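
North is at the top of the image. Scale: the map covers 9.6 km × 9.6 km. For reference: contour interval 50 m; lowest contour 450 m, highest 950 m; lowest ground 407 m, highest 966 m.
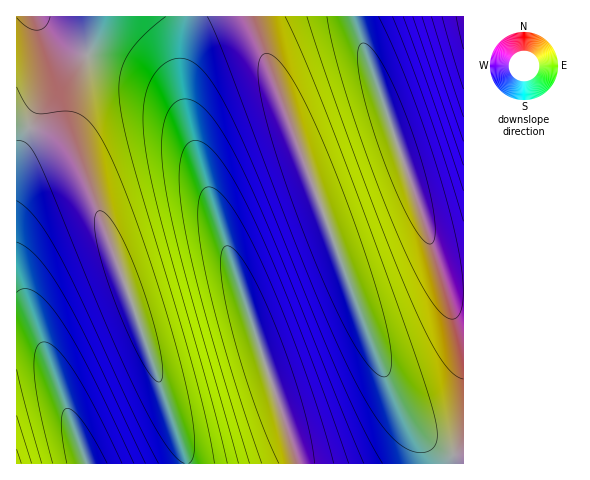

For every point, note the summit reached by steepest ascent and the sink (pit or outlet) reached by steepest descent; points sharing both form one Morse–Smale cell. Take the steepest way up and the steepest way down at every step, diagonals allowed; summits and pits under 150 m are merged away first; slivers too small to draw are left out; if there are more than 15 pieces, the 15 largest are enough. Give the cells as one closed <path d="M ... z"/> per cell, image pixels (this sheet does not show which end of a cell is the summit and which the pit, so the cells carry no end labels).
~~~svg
<path d="M253 16l-236 0-1 106 36 15 15 11 11 13 8 17 67 182 34 104 276 0 0-6-25-10-22-17-10-14-13-25-39-94-94-255z"/><path d="M354 16l-99 0-1 9 100 273 39 94 13 25 15 19 17 12 25 10 1-166-13-3-9-11-42-128-41-114z"/><path d="M17 122l-1 210 17 4 10 11 44 117 99 0-1-10-10-31-89-245-10-20-15-15z"/><path d="M463 16l-109 1 5 19 41 114 42 128 9 11 5 2 8 0z"/><path d="M24 332l-8 1 0 130 69 1-41-115-8-11z"/>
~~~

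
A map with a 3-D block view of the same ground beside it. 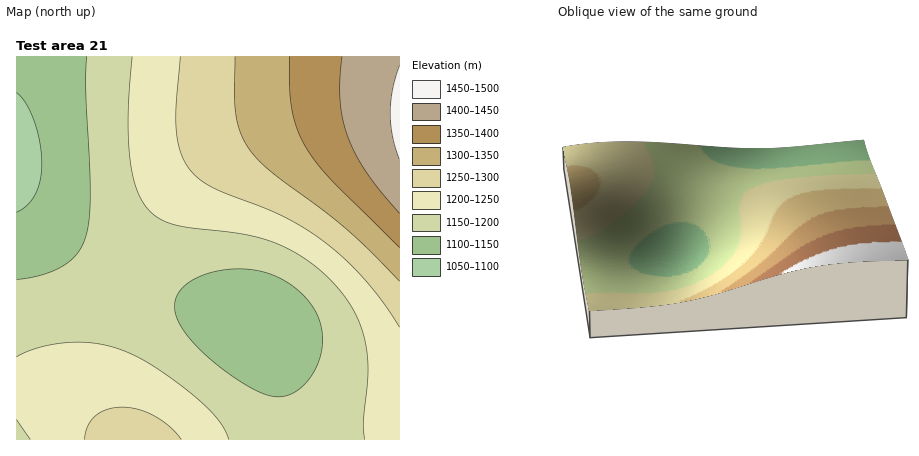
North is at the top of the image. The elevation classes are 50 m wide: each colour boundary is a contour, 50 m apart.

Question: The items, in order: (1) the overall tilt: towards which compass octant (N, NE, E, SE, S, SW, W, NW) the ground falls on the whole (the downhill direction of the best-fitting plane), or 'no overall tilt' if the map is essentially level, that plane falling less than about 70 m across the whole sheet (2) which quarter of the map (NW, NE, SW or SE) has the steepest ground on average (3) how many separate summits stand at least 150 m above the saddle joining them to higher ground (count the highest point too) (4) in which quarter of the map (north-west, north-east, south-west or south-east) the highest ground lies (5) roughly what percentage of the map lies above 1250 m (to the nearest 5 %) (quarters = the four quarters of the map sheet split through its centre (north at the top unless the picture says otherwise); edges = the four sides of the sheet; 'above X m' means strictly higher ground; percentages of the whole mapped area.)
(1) The general tilt is down to the south-west (the land rises towards the north-east).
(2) Slopes are steepest in the north-east quarter.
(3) Counting only tops that stand 150 m proud, the map has 1 summit.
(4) The highest ground is in the north-east quarter.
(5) Roughly 30 % of the ground is higher than 1250 m.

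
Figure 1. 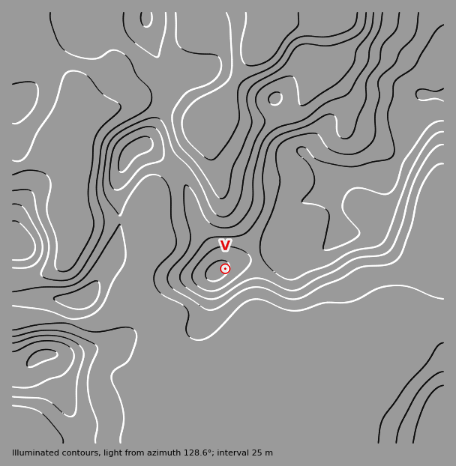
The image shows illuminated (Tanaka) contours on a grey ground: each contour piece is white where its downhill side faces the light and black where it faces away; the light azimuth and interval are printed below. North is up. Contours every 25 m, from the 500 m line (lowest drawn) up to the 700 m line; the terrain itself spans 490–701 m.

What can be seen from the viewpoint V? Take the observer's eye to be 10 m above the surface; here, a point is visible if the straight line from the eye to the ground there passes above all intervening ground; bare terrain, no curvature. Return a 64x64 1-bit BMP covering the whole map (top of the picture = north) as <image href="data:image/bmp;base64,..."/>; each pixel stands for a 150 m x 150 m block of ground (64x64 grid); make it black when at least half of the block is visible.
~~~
<image width="64" height="64" href="data:image/bmp;base64,Qk0+AgAAAAAAAD4AAAAoAAAAQAAAAEAAAAABAAEAAAAAAAACAAATCwAAEwsAAAIAAAAAAAAA////AAAAAAAAf////////wA/////////AD////////8Af////////wD/////////AP////////8A/////////wH/////////Af////////8B/////////wH4P///////AfgH//////8D+AD//////w/4AD//////n/AAH///////wAAH//////8AAAP/////AAAAAP////8AAAAAf////wAAAAA/////ACAAAB/gAP/+MAAAD8AAA/4wAAAPwAAA8AAAAB/AAADgAAADP8AAAPAAAAP/wAAA8AAAA//4AAD4AAAB//wAAPgAAAB//gAA/AAAAD//gAD8AAAAP/+AAPwAAAA//4AA/AGAAD//gAD+AeAwP/8AAP8B+Pg//wAA/wP/+D//AAB/g//4f/8AAH8B//h/3wcAPwH/+P//HwA+Af/5//8+APwA/////AAA/AD/n//4AAD4AH8f//AAAPAAfx//4AAA4AAfP/wAAGDgAAf/+AAAYOAAA//4AABg4AAD//gAAODgAAP//AAA4MAAA//+AADgwAAD//8AAP3AAAf//wAA/wAAD//gAADwAAAf/8AAAMAAAB//wAAAAAAAP//AAAAAAAB/g8AAAAAAAP8BwAAAAAAA/wHAAAAOAAP/AeAAAA4AB/8B4AAABgAH/wHwAAAGAB5/g/AAAAYA/B+D+AAABw=="/>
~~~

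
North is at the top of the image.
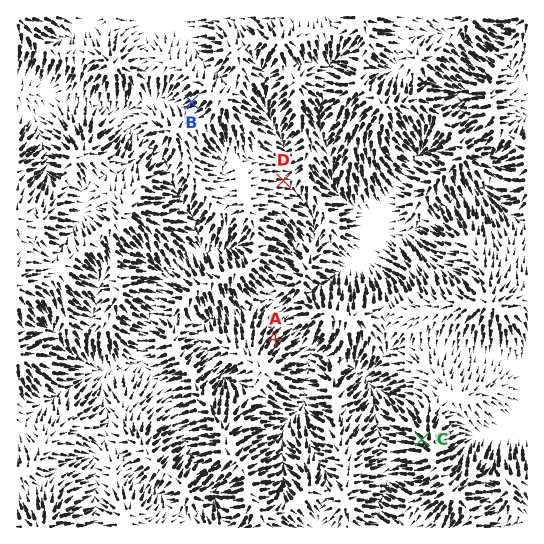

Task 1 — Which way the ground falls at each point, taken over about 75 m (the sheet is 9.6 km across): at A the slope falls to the NE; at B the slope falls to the SW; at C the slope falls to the NW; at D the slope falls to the E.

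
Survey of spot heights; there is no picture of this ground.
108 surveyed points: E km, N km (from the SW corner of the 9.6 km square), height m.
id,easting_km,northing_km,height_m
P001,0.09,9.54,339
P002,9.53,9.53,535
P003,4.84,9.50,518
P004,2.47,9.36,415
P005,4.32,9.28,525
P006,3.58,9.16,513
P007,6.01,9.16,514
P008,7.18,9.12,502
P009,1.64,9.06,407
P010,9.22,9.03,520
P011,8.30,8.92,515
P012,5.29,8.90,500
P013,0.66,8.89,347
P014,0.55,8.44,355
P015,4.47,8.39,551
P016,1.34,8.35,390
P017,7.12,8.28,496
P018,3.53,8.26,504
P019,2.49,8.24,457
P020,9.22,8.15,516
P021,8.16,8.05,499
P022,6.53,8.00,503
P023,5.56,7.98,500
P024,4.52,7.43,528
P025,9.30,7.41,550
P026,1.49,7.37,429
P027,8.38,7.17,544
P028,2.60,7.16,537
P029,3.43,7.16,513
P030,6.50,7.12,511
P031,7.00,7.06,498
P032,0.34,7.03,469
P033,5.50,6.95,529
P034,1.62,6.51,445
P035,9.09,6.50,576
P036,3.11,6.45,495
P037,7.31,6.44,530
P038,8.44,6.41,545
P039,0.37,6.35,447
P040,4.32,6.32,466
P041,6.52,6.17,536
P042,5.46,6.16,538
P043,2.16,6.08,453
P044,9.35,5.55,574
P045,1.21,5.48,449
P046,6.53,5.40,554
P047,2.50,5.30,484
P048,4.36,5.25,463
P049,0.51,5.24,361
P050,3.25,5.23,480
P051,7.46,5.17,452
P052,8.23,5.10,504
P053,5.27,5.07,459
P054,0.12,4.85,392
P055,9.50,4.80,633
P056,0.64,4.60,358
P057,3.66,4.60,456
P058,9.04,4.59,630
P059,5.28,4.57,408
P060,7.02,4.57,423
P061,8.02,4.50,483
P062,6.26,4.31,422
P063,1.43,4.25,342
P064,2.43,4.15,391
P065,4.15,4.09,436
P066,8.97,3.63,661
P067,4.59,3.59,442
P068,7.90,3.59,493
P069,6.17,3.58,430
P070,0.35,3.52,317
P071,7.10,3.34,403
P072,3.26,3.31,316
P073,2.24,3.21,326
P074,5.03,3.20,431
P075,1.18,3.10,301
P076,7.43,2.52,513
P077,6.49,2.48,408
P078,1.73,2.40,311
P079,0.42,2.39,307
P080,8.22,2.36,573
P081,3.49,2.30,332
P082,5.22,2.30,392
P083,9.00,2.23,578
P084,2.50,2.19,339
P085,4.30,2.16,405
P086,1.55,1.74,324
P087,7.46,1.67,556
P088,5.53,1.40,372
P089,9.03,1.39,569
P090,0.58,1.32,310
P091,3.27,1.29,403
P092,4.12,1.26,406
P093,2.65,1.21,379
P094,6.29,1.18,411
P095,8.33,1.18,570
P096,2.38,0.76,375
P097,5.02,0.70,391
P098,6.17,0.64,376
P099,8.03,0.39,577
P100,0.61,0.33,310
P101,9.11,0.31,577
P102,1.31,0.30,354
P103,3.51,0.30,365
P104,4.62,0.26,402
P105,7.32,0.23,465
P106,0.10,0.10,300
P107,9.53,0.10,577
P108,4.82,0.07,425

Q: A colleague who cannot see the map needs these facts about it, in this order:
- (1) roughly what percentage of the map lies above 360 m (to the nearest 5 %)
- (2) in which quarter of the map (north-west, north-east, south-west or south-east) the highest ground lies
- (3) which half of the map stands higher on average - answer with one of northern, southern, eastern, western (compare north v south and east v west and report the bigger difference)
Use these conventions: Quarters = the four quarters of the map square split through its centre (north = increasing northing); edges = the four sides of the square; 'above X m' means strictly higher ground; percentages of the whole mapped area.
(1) Ground above 360 m makes up about 85 % of the sheet.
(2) Look to the south-east quarter for the highest ground.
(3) Taken as a whole, the eastern half is higher than the western.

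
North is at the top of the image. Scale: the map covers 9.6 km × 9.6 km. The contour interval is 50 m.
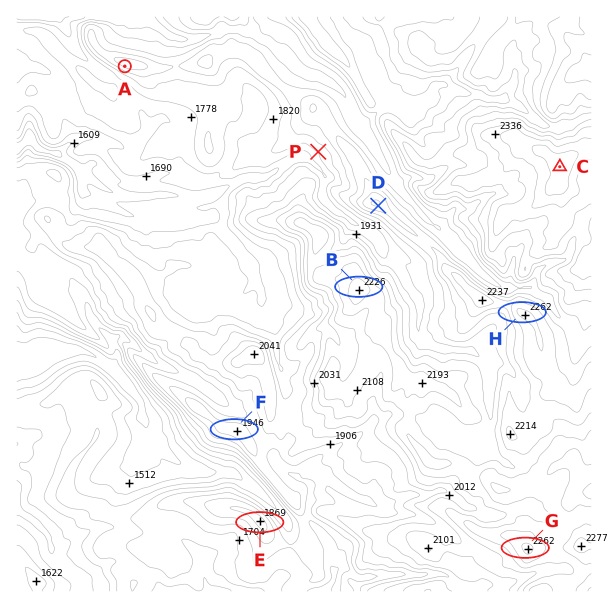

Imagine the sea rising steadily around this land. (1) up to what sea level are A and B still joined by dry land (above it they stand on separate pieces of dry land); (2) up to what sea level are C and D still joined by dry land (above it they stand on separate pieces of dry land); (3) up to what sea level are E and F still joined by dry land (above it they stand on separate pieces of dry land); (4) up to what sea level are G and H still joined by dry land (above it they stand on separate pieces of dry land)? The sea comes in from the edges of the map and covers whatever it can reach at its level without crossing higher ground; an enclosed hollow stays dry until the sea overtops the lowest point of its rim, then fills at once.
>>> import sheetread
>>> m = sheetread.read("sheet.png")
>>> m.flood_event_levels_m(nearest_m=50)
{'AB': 1900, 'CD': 2100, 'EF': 1750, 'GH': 2150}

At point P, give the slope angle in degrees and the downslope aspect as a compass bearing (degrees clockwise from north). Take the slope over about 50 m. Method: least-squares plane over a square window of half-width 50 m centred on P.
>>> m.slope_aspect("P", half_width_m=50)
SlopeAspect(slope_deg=19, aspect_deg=224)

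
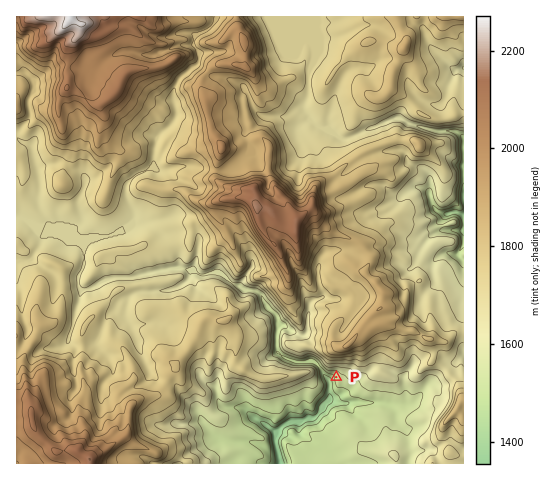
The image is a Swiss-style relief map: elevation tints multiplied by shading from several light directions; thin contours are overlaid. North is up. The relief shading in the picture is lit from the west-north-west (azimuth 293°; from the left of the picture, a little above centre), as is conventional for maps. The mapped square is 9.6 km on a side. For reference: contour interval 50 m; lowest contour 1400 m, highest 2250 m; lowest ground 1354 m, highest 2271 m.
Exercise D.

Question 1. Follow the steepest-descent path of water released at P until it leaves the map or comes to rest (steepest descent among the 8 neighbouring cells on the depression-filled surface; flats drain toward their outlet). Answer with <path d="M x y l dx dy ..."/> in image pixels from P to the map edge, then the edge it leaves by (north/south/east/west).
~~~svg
<path d="M336 377l-3 0-4 4 0 16-9 10-1 6-5 5-8 1-4 4-10 0-5 2-3 0-6 5-2 3 0 13 3 10 0 7"/>
exit: south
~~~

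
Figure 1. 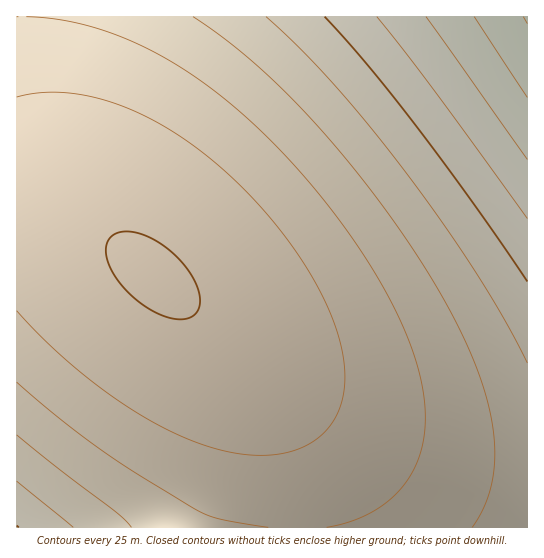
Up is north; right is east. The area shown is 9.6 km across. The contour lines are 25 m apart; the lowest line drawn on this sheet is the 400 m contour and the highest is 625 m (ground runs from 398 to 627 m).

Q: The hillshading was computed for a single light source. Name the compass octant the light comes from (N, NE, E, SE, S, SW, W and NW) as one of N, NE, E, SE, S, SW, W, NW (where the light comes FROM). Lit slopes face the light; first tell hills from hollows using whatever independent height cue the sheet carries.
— NW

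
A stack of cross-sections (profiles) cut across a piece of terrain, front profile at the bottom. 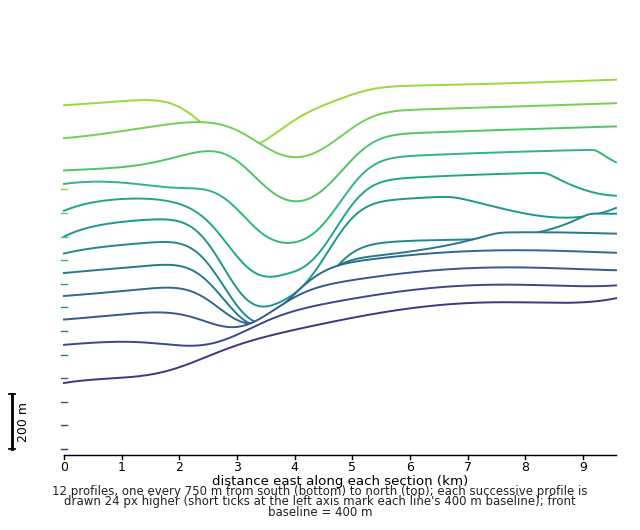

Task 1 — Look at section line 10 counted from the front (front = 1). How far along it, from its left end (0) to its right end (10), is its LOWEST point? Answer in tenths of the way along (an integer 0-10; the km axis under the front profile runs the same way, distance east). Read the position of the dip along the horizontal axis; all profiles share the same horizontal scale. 4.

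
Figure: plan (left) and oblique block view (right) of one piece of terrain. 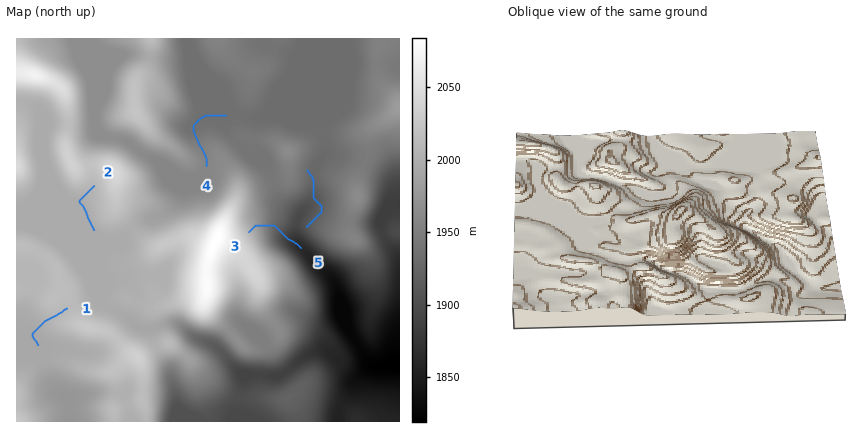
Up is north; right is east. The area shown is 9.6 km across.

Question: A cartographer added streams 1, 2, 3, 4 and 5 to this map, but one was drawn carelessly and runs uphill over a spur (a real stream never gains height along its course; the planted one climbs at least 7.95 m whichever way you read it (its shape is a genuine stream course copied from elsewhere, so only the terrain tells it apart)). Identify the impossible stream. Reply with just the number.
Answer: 5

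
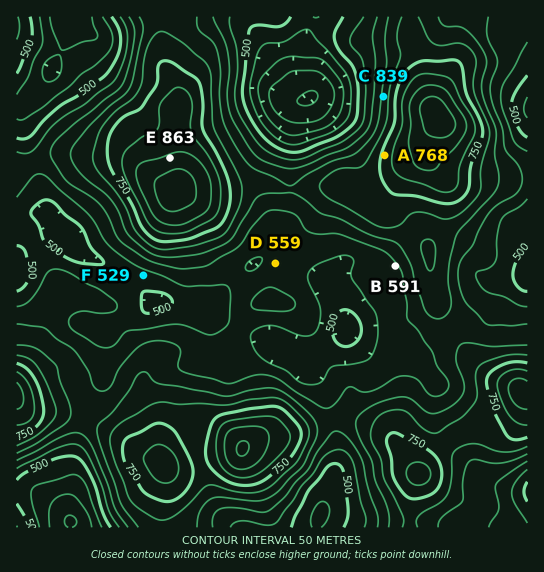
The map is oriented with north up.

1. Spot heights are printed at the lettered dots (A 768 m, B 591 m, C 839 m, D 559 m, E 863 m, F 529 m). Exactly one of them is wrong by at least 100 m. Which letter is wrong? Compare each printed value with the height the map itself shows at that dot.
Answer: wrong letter C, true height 664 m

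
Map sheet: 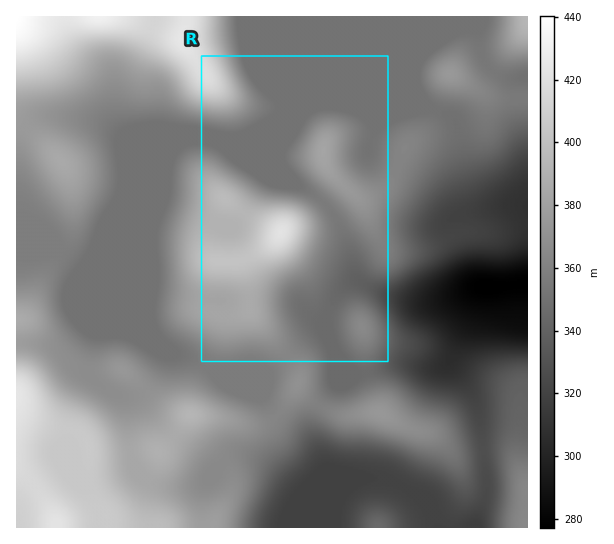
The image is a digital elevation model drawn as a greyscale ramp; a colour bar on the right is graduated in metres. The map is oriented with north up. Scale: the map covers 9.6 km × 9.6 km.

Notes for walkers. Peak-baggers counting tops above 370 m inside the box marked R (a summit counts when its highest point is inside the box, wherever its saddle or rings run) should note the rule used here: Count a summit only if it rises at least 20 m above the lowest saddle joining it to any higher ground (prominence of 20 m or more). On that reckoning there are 2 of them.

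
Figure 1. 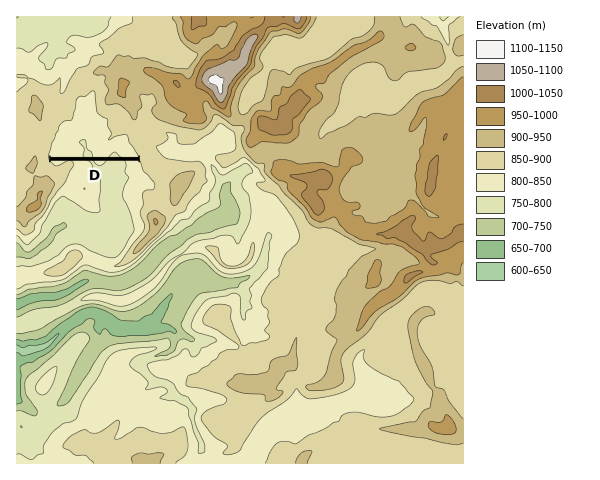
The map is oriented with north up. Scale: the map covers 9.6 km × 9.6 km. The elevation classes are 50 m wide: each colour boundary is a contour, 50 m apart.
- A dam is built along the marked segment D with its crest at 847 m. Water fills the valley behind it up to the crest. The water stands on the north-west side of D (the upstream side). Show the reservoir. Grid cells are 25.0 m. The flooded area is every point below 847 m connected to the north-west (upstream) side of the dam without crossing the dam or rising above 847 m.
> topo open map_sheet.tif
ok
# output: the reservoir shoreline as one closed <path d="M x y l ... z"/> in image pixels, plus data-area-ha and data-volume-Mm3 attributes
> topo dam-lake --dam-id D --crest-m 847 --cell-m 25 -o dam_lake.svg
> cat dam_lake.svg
<path d="M92 93l-7 6-5 0-2 2 0 9-4 5-1 5-2 2-7 0-4 4-4 13-4 5-2 13 87 0 0-2-2-4-6-7-1-6-3-3-7 1-8 6-4 1 0-3 4-7-3-6 0-7-11-8-2-17-2-2z" data-area-ha="132" data-volume-Mm3="31.38"/>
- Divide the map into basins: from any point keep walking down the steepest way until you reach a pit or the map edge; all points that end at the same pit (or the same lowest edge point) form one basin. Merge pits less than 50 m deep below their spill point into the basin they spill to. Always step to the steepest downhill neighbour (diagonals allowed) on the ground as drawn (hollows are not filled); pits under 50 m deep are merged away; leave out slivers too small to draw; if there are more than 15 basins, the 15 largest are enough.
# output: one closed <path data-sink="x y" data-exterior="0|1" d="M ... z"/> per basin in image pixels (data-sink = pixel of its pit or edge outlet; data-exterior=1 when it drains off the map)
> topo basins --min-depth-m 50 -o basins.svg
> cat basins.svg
<path data-sink="28 350" data-exterior="0" d="M463 105l-13 19-10 22-8 21-3 33-25 25-2 7-12 2-27 0-6-2-15-15-9-17-8-2-7 5-6-2-2-5 1-6 9-11-25-2-11-3-12 12-7 2-4 7-8 54-4 10-4 4-7 4-11 0-8-7-6-11-16-2-24 13-21 26-23 14-14 1-11-4-16 0-25 13-28 7-18 8-1 138 447 1z"/><path data-sink="444 17" data-exterior="1" d="M463 16l-82 0 0 15-5 8-22 11-24 17-22 10-5 5-6 23-11 11-1 11-11 1-9-4-9 9-4 6 4 15 15 4 17 17 32 4-9 11-1 6 2 5 6 2 7-5 8 2 9 17 15 15 6 2 27 0 12-2 2-7 25-25 3-33 8-21 10-22 14-20-8-12 8-8z"/><path data-sink="17 250" data-exterior="1" d="M106 71l-7 0-17 7-8 7-8 21-5 6-12 1-12-4 5 25-11 35 12 20-4 5-1 9-4 4-18 8 1 62 43-7 15-14 12 2 21 8 10 0 9-6 26-26 3-12 12-9 7-11 6-17-2-4-5-6-13-4-7-11-12-10-5-10 0-15-5-19-10-12 1-10-4-7z"/><path data-sink="17 304" data-exterior="1" d="M251 141l-5 9-16 11-5 1-10-7-7 1-29 30-5 18-12 14-6 4-3 12-30 29-5 3-10 0-21-8-12-2-15 14-43 7-1 48 19-8 28-7 25-13 16 0 11 4 14-1 23-14 21-26 24-13 16 2 6 11 8 7 11 0 7-4 4-4 4-10 8-54 4-7 7-2 7-9 7-4-15-15-13-2z"/><path data-sink="339 17" data-exterior="1" d="M379 16l-81 0-3 4-25 2-19 19-7 20-25 21 2 20 4 8 12 11 23 0 14 7 11-1 1-11 11-11 6-23 5-5 22-10 24-17 22-11 5-8 0-13z"/><path data-sink="17 17" data-exterior="1" d="M144 16l-127 0-1 113 3 0 6-5 4-11 7-7 3 3 10 4 12-1 5-6 8-21 8-7 17-7 7 0 13 6 0-23-4-9 5-7 12-3 8-6 4-7z"/>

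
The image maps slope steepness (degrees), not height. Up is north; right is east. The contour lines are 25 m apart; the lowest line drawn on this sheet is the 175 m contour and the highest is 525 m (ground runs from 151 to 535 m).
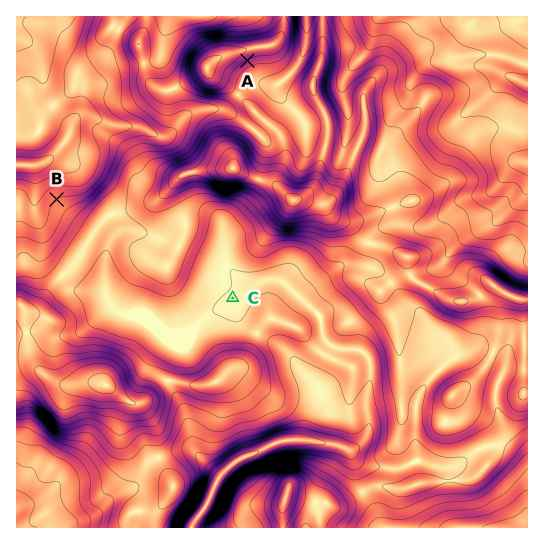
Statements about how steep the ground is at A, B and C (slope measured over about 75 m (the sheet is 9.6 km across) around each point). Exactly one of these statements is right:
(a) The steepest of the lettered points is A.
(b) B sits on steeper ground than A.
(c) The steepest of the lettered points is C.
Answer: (a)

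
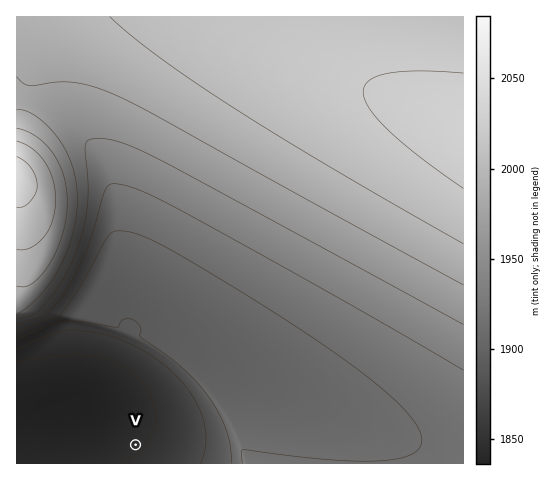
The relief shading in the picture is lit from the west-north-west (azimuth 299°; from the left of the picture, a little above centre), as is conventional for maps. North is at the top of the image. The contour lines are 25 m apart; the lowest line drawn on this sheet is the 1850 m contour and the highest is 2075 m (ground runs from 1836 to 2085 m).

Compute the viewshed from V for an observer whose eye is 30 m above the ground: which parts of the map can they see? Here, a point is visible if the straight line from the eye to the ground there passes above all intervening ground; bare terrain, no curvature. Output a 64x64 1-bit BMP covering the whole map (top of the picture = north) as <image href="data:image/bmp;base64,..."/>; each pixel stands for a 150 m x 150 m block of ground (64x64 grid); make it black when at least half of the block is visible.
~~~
<image width="64" height="64" href="data:image/bmp;base64,Qk0+AgAAAAAAAD4AAAAoAAAAQAAAAEAAAAABAAEAAAAAAAACAAATCwAAEwsAAAIAAAAAAAAA////AAAAAAD/////gAAAAP////8AAAAA/////wAAAAD/////AAAAAP////4AAAAA/////gAAAAD////8AAAAAP////wAAAAA////+AAAAAD////4AAAAAP////AAAAAA////4AAAAAD////AAAAAAP///4AAAAAA////AAAAAAD///wAAAAAAP//+AAAAAAA///gAAAAAAD//4AAAAAAAP/+AAAAAAAA//AAAAAAAAD/wAAAAAAAAP/gAAAAAAAA/+AAAAAAAAB/4AAAAAAAAD/wAAAAAAAAP/AAAAAAAAAf+AAAH///gB/4AD//////H/4H//////8f/////////x//////////H/////////8f/////////w//////////D/////////8H/////////wP/////////AH////////4AH///////+AAf///////AAB///////wAAH//////4AAAf/////+AAAB//////AAAAH/////wAAAAf////4AAAAD////+AAAAAP////AAAAAA////wAAAAAD///4AAAAAAf//+AAAAAAB///AAAAAAAH//wAAAAAAAf/4AAAAAAAB/8AAAAAAAAP/AAAAAAAAAfAAAAAAAAAAAAAAAAAAAAAAAAAAAAAAAAAAAAAAAAAAAAAAAAAAAAAAAAAAAAAAAAAAAAAAAAA=="/>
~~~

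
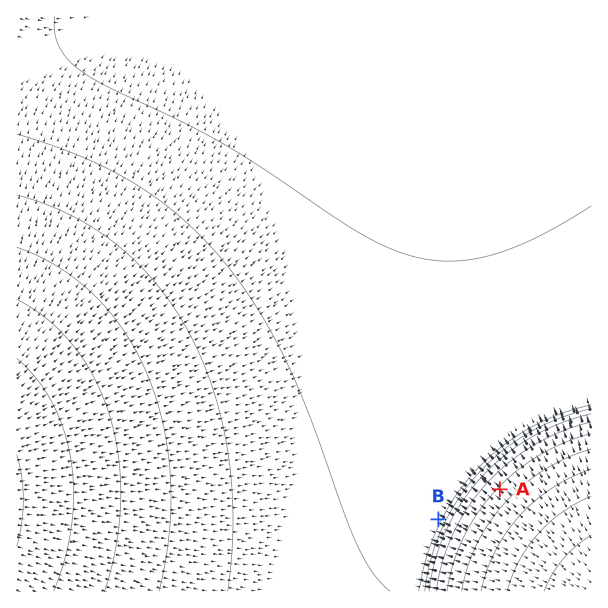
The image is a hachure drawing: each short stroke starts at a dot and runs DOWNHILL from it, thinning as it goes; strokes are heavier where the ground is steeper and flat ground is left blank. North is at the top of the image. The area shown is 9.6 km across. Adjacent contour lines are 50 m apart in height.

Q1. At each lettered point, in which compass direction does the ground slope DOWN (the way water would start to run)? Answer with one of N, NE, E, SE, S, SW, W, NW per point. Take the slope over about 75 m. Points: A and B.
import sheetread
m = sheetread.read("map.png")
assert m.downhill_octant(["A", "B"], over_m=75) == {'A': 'NW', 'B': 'NW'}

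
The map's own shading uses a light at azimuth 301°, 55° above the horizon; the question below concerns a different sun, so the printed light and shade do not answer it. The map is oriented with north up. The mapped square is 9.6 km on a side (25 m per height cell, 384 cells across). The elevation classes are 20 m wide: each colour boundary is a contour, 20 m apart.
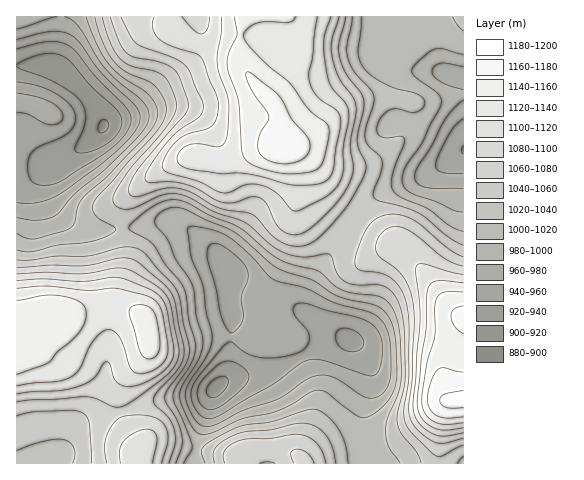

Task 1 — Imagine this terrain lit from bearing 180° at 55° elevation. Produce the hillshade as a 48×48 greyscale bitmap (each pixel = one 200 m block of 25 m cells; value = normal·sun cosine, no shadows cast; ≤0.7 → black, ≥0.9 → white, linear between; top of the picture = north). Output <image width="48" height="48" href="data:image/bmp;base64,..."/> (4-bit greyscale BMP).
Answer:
<image width="48" height="48" href="data:image/bmp;base64,Qk32BAAAAAAAAHYAAAAoAAAAMAAAADAAAAABAAQAAAAAAIAEAAATCwAAEwsAABAAAAAAAAAAAAAAABEREQAiIiIAMzMzAERERABVVVUAZmZmAHd3dwCIiIgAmZmZAKqqqgC7u7sAzMzMAN3d3QDu7u4A////AKqpmZmZmZmaq6qYiZqqqYd4iZmZqqq7u7qqqZmZmIiaqqmHd4iZmHd3iJmZqrvMzLu6qqmYiHiJmYdURFVmZmZ3iIiZq8ze7qqqqqmYh3d3d2VDIjNERVZniIiJq83v/6qqqqmZiHZmZVVDMzNERVZ3eIiImr3u77u7u7qqmYdlVVVUQ0RVVVZ3eHd3eKvMzdzMzMu6qqmHdmZlVVVVVWZ3d3dmZnmqqt3d3cy6q7u6qZiHZmZmZmZ3d3dmZWeIiN3d3Mu6q8zdzLu6iHd3d2Znd3d3dmd3d7u7u7uqmrzd3czLqpmYh3ZmZneIh3d3d6qqqqqpmqvNzMzMu7qqmIdmZneIiHd4iJmZmqqqqqq7qqu8u7u6qpiHd3iIiHeIiZmZqqqqqqqph4mquqqqqpmIiImZmHeImZmaqqqqqqmYdniZmZmZmZmZmZqqmHeJmpmqqqqqqqmYZneIiIiZmIiZq7u7qYiJqpmZmZmqqpmHZ3iIiZmIiImrzMzLqYiZmYiIiIiZmYdmZ4iImZmZmZq83d3cupmIiHd2ZmeIh2VUV4iImZmZmrvN3u3cupmHdlVURFVndlQzVniIiImaq8zN3d3Mu6l2VTMzM0RFVVREVneIiImrvMzMzMzMy6h1VCIjMzRERVVVVneImZq8zdzLqrvMy5h1VDMzRERERVZmd3iJqrvM3dy6mZq7uph2VFREVVVVVVZniImaq8zN3dy6mImqqYd2VWZVVmZmZmZ3iJmrvM3d3cy6mIiZmHdlVXdmZniIh3d3iJq83dzMzMu7qYiHd3ZVVmd2d4mZqpmIiaze7ty7u7u7qoh2ZmVVZmd3eImqu7u6q83v/tuqqqu7uph2VVVWd2d3d4iaq83d3e7u7cuqqqq7u6h2VERWd3d2ZmZ4mr3e7u7t3Mu7uqu7u6mHZURWd4d2ZVVWaJve/+7cvMzMy7u7u6qYdmZmZ4h3ZlREVnm87u3Lu83d3My7qqqpmYh3ZpmYh2VERFaKvMu6q83d3Mu6mZmZqqmYdpmqmHVDMzRXmqqZmrvMy7uqmIiJmruph5qqqYdUMzM1Z4iIiaqqqqqZmId4mru6mZqru6h1QzMzRWZ3iZmYiImZmYd3iaq6qqqru6mHZVRDNFZniZmIiIiJmpmIiZqqqqqqqqmZmHdlVVZ4iZmZiId4iaqpmZqru6qpmImquqmYd3eImZmZmId3eJqqqqqqu5mHZnirzMu6mZmZmZmZiHd3d4mqqZmZqndlVnmszdy7qqqqqqmYh3d3ZneIiId3iVVVZ4q83dzLqqqqqqmHd4iIdmZ3d3ZmeGZniavN3d3Luqqqqph3d4mYdmZ3iId4iYiJmrvN3d3My7qZmYd3eJmYdneImZqqu7u7u7vMzMzdzLqZiHd3iZmYd4iZqqu7zMzMzMu7u7zMy6mYiIeImamYiZmZqqq7u93dzMu7qqu7qpmIiImaqqmZqpmZmZmqqszMzLuqqqqpmIiImZqrupmaqpmZmZmZqszMy7qqqqqZiIiJmaq7upmqqpmZmZmZmg=="/>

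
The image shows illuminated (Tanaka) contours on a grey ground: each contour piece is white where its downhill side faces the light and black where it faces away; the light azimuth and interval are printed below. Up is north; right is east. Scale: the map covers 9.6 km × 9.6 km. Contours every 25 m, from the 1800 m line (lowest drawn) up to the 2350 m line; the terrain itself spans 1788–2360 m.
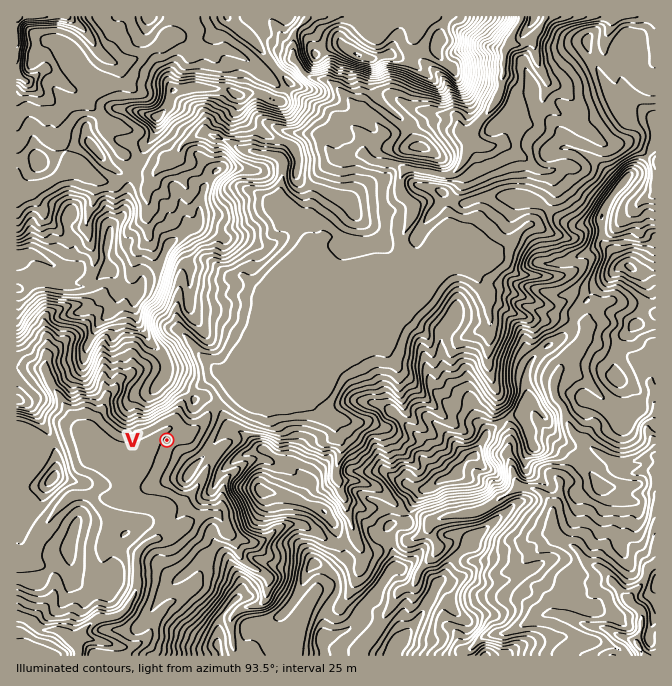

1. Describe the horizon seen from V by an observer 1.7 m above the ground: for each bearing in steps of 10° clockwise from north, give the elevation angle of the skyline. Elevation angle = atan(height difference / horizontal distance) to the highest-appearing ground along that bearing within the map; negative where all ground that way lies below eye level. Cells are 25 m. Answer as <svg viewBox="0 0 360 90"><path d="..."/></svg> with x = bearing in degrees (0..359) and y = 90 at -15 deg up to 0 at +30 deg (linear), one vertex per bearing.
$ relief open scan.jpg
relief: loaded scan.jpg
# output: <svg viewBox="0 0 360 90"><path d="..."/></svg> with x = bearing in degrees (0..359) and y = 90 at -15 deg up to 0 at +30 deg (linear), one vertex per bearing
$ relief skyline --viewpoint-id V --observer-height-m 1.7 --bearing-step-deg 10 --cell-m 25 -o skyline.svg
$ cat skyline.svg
<svg viewBox="0 0 360 90"><path d="M0 30l10 7 10 8 10 0 10-1 10 5 10 3 10-3 10-3 10-1 10-4 10-2 10-2 10 2 10 0 10 1 10 4 10 5 10 4 10 4 10 1 10 0 10-2 10 0 10 1 10-5 10 2 10 2 10-3 10-5 10-7 10-5 10-4 10-5 10-2 10 1"/></svg>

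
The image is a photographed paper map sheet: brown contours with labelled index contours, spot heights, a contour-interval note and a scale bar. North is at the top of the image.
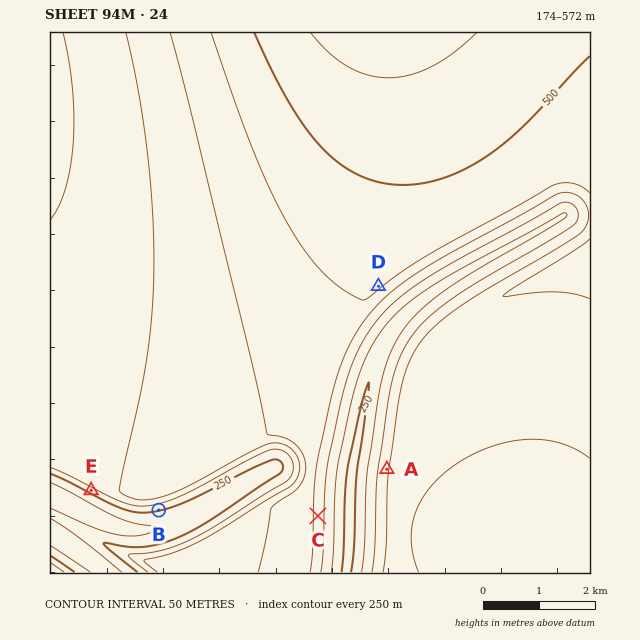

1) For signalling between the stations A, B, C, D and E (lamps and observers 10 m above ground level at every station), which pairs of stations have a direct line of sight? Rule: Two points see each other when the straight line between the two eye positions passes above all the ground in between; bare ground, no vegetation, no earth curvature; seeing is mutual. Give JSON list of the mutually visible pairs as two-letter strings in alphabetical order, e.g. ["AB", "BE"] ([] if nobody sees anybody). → ["AC", "AD", "CD"]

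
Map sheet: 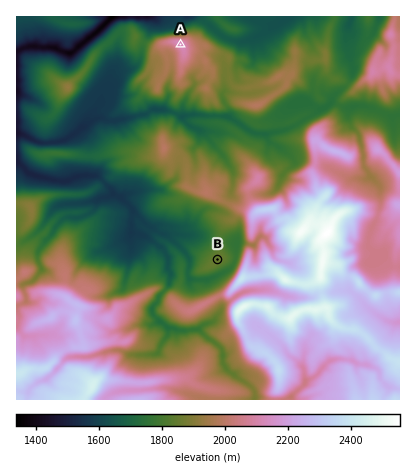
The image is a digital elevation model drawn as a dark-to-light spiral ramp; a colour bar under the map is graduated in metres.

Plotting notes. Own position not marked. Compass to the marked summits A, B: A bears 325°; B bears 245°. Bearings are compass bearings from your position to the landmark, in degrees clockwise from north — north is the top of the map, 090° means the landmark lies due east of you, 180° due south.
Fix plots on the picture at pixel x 303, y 220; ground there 2465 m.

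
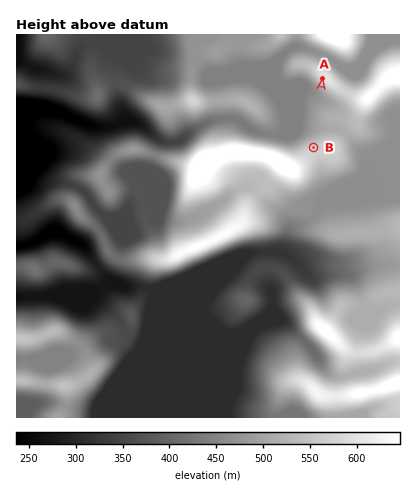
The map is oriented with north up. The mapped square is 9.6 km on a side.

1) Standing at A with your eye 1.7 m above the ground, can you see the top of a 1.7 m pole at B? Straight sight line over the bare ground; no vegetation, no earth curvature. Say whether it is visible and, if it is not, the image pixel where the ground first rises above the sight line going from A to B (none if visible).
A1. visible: true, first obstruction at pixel None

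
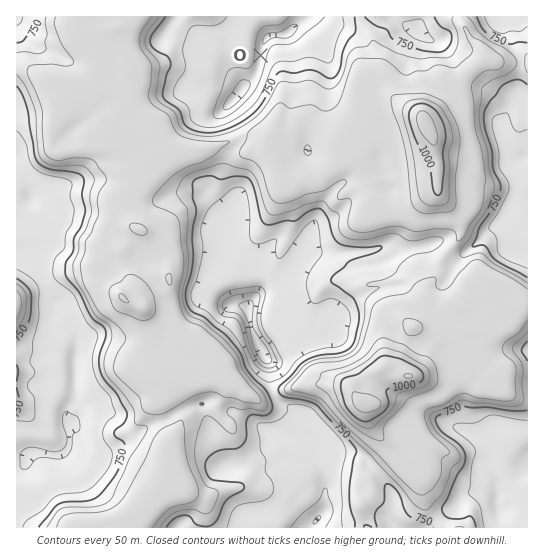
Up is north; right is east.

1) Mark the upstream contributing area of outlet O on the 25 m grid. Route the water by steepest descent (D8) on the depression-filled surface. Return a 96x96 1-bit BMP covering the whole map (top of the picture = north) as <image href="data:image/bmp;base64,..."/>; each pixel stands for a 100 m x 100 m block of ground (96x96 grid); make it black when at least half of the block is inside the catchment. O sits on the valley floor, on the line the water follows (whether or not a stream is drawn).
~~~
<image width="96" height="96" href="data:image/bmp;base64,Qk2+BAAAAAAAAD4AAAAoAAAAYAAAAGAAAAABAAEAAAAAAIAEAAATCwAAEwsAAAIAAAAAAAAA////AAAAAAAAAAAAAAAAAAAAAAAAAAAAAAAAAAAAAAAAAAAAAAAAAAAAAAAAAAAAAAAAAAAAAAAAAAAAAAAAAAAAAAAAAAAAAAAAAAAAAAAAAAAAAAAAAAAAAAAAAAAAAAAAAAAAAAAAAAAAAAAAAAAAAAAAAAAAAAAAAAAAAAAAAAAAAAAAAAAAAAAAAAAAAAAAAAAAAAAAAAAAAAAAAAAAAAAAAAAAAAAAAAAAAAAAAAAAAAAAAAAAAAAAAAAAAAAAAAAAAAAAAAAAAAAAAAAAAAAAAAAAAAAAAAAAAAAAAAAAAAAAAAAAAAAAAAAAAAAAAAAAAAAAAAAAAAAAAAAAAAAAAAAAAAAAAAAAAAAAAAAAAAAAAAAAAAAAAAAAAAAAAAAAAAAAAAAAAAAAAAAAAAAAAAAAAAAAAAAAAAAAAAAAAAAAAAAAAAAAAAAAAAAAAAAAAAAAAAAAAAAAAAAAAAAAAAAAAAAAAAAAAAAAAAAAAAAAAAAAAAAAAAAAAAAAAAAAAAAAAAAAAAAAAAAAAAAAAAAAAAAAAAAAAAAAAAAAAAAAAAAAAAAAAAAAAAAAAAAAAAAAAAAAAAAAAAAAAAAAAAAAAAAAAAAAAAAAAAAAAAAAAAAAAAAAAAAAAAAAAAAAAAAAAAAAAAAAAAAAAAAAAAAAAAAAAAAAAAAAAAAAAAAAAAAAAAAAAAAAAAAAAAAAAAAAAAAAAAAAAAAAAAAAAAAAAAAAAAAAAAAAAAAAAAAAAAAAAAAAAAAAAAAAAAAAAAAAAAAAAAAAAAAAAAAAAAAAAAAAAAAAAAAAAAAAAAAAAAAAAAAAAAAAAAAAAAAAAAAAAAAAAAAAAAAAAAAAAAAAAAAAAAAAAAAAAAAAAAAAAAAAAAAAAAAAAAAAAAAAAAAAAAAAAAAAAAAAAAAAAAAAAAAAAAAAAAAAAAAAAAAAAAAAAAAAAAAAAAAAAAAAAAAAAAAAAAAAAAAAAAAAAAAAAAAAAAAAAAAAAAAAAAAAAAAAAAAAAAAAAAAAAAAAAAAAAAAAAAAAAAAAAAAAAAAAAAAAAAAAAAAAAAAAAAAAAAAAAAAAAAAAAAAAAAAAAAAAAAAAAAAAAAAAAAAAAAAAAAAAAAAAAAAAAAAAAAAAAAAAAAAAAAAf+AAAAAAAAAAAAAA//wAAAAAAAAAAAAB///8AAAAAAAAAAAH///8AAAAAAAAAAA////8AAAAAAAAAAB////+AAAAAAAAAAA////+AAAAAAAAAAA/////AAAAAAAAAAA/////AAAAAAAAAAA/////AAAAAAAAAAAf////AAAAAAAAAAAf////AAAAAAAAAAAf////AAAAAAAAAAAf////AAAAAAAAAAAf////AAAAAAAAAAAf///+AAAAAAAAAAAAf//+AAAAAAAAAAAAP//8AAAAAAAAAAAAH/+AAAAAAAAAAAAAH/+AAAAAAAAAAAAAD/+AAAAAAAAAAAAAD/+AAAAAAAAAAAAAD/8AAAAAAAAAAAAAB/8AAAAAAAAAAAAAA/wAAAAAAAAA="/>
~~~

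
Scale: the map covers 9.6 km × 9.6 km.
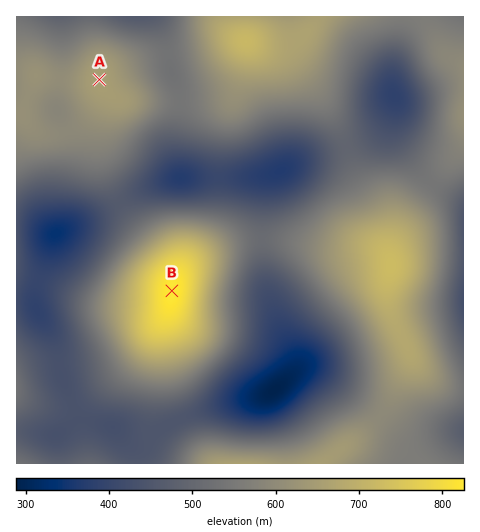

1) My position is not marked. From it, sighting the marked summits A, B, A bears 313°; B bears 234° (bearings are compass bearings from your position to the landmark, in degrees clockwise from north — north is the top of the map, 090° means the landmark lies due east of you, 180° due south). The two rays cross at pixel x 258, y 228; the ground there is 505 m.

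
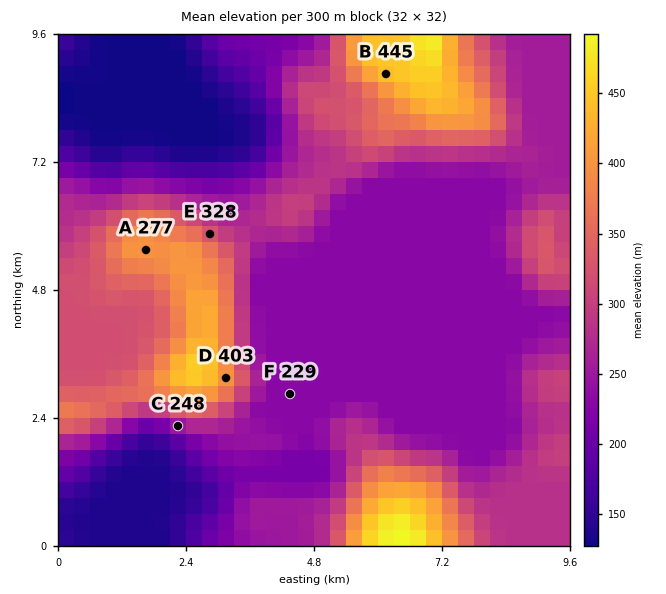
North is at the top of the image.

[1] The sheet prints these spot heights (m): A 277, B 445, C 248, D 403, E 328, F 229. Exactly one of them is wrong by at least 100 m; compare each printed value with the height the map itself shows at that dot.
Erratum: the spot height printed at A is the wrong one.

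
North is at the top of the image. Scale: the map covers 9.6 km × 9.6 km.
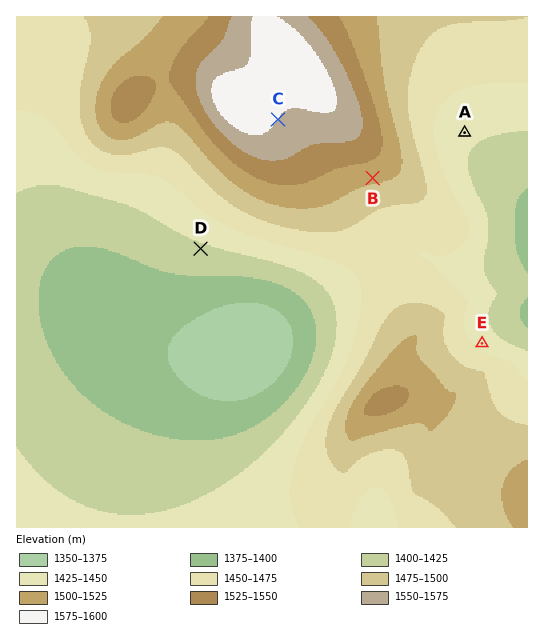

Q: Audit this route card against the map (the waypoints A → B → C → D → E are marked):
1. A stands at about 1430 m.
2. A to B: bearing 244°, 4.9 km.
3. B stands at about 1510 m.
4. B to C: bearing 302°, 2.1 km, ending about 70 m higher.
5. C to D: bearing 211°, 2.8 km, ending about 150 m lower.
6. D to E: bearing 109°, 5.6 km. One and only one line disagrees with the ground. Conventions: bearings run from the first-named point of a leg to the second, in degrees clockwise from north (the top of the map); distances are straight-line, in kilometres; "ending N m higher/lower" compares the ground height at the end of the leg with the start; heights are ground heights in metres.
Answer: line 2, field distance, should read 1.9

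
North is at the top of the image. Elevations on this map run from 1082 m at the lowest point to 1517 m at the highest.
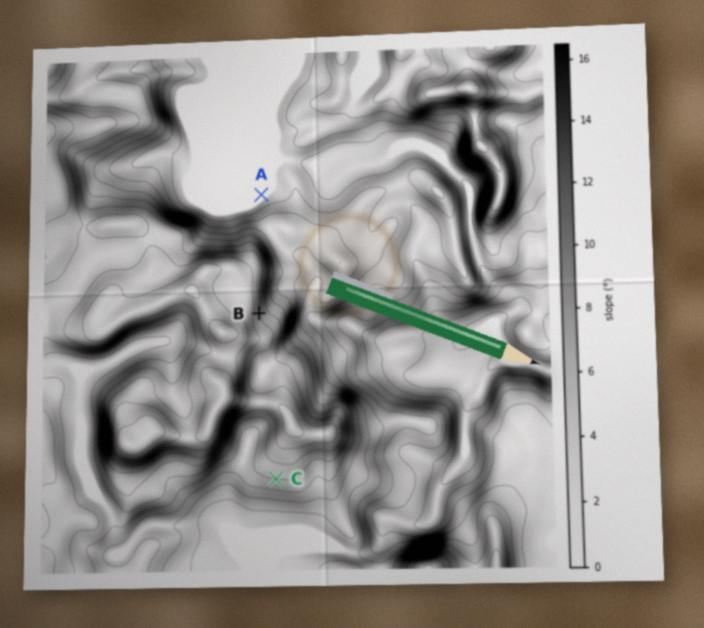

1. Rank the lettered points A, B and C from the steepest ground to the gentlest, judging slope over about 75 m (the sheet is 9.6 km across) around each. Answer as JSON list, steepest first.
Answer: ["B", "C", "A"]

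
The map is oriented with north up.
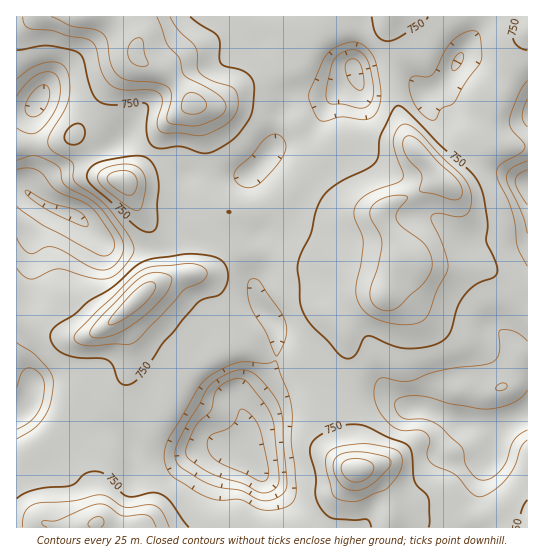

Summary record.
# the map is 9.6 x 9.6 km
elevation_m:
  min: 640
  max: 845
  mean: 745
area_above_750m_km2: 29.6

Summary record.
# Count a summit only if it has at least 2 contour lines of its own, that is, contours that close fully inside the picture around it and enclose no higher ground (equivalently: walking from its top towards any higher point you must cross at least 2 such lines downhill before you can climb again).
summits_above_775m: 4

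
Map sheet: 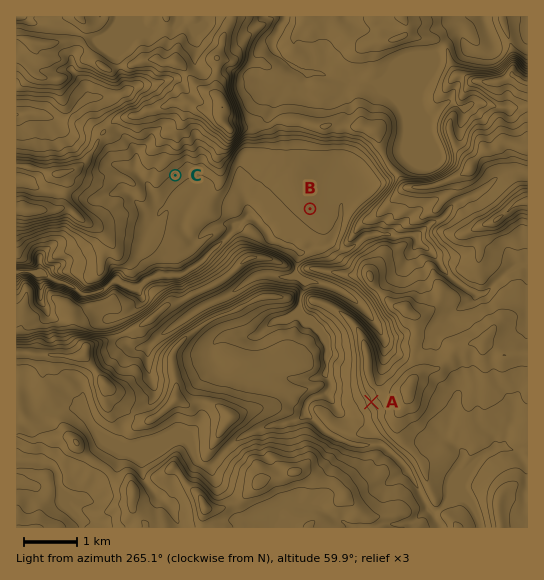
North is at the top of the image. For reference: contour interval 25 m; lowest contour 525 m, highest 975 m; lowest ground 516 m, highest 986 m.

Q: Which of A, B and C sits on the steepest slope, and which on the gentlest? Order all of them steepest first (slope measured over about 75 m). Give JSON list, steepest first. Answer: ["A", "C", "B"]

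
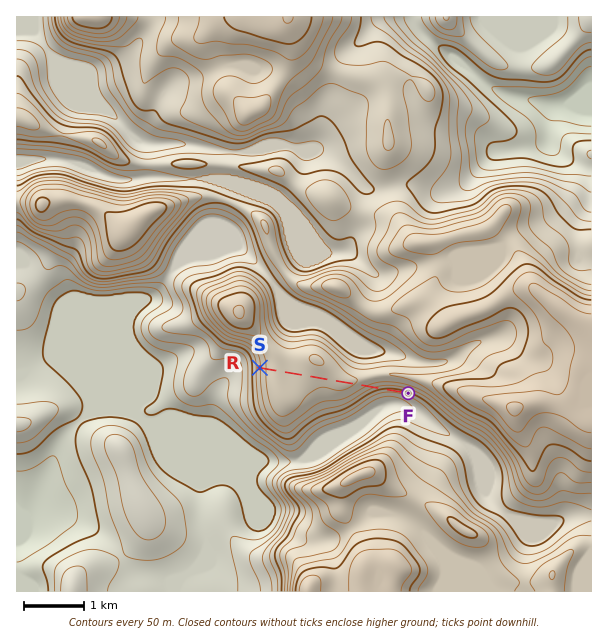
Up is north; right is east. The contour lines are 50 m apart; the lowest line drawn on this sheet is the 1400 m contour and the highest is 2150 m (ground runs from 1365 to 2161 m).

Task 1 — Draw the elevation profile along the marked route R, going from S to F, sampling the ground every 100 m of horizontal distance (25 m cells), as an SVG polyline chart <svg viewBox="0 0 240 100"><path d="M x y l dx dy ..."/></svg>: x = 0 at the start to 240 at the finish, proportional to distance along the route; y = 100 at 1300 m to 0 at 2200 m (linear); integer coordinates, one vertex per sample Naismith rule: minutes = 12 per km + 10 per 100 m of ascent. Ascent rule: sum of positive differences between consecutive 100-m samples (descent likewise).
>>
<svg viewBox="0 0 240 100"><path d="M0 40l10-6 9-3 10-1 9 1 10 0 9 0 10 0 9-1 10 1 10 0 9 0 10 0 9 0 10 0 9 1 10 1 9 2 10 4 10 4 9 4 10 3 9 3 10 0 9 0 10-1 1 0"/></svg>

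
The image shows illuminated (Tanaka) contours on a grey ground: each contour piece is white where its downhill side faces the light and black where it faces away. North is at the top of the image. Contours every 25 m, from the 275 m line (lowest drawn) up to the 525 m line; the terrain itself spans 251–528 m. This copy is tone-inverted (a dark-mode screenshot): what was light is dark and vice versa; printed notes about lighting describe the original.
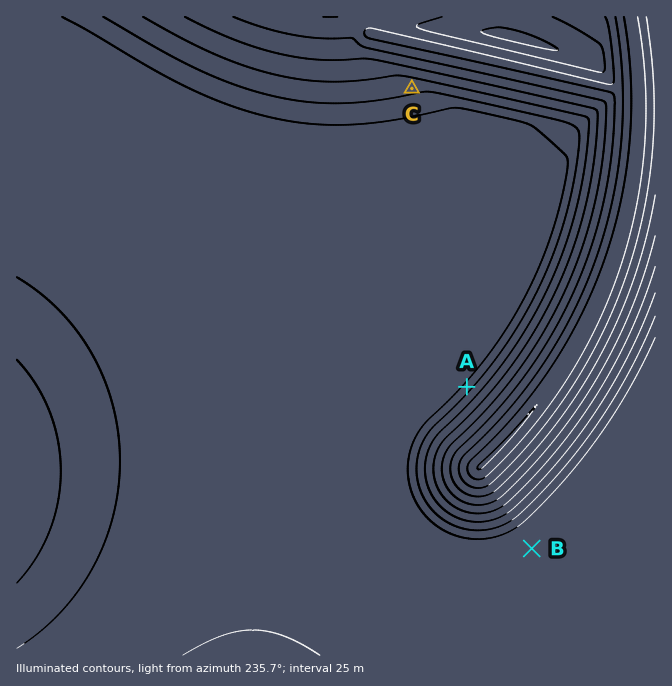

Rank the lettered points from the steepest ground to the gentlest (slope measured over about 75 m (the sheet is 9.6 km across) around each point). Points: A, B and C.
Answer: A C B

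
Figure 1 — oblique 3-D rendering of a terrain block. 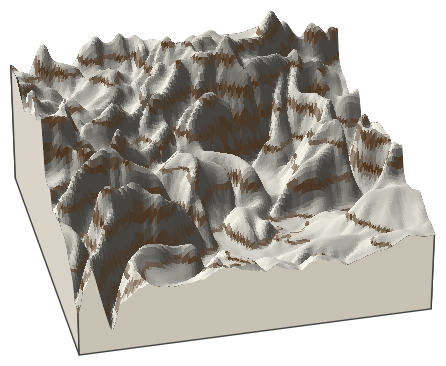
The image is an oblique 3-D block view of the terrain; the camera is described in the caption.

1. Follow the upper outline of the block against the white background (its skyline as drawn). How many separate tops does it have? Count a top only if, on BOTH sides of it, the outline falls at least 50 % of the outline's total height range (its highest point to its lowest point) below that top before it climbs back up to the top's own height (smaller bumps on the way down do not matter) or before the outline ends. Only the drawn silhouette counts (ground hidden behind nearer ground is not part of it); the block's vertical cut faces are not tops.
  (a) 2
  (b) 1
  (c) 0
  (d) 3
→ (c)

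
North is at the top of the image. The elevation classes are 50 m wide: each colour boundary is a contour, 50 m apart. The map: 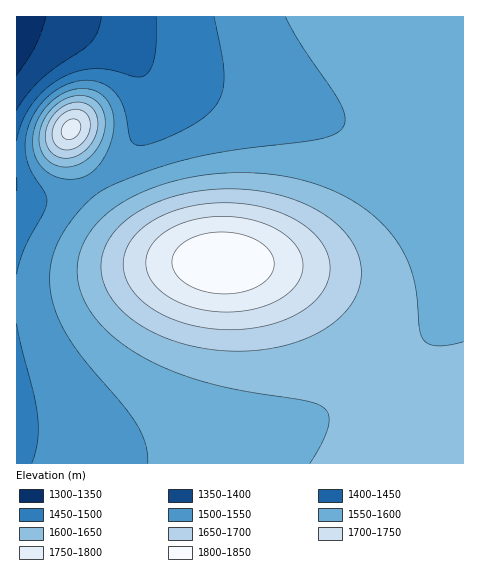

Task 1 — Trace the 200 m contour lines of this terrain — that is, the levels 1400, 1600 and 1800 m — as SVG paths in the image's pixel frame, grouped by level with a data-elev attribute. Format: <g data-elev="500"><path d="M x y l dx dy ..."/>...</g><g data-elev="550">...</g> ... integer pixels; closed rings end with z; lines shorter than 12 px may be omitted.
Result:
<g data-elev="1400"><path d="M101 17l-3 15-7 10-49 36-14 16-11 16"/></g><g data-elev="1600"><path d="M463 342l-24 4-8-1-7-4-4-12-3-34-4-18-6-18-9-16-14-18-17-15-21-13-24-11-27-8-28-4-29-1-29 1-29 6-27 8-24 11-19 12-13 12-10 13-6 13-3 14-1 14 3 14 6 14 10 14 14 15 19 14 22 13 24 11 46 14 83 14 18 7 6 7 0 12-6 16-12 21"/><path d="M58 166l12 1 12-4 10-8 9-12 4-14 0-13-5-11-9-7-13-3-12 4-13 9-9 12-5 14 1 14 7 11z"/></g><g data-elev="1800"><path d="M213 293l14 1 14-2 12-4 10-5 7-7 4-9 0-8-4-8-7-7-10-5-23-7-13 0-13 2-11 4-10 5-7 7-3 7-1 8 3 7 5 7 9 7 11 4z"/></g>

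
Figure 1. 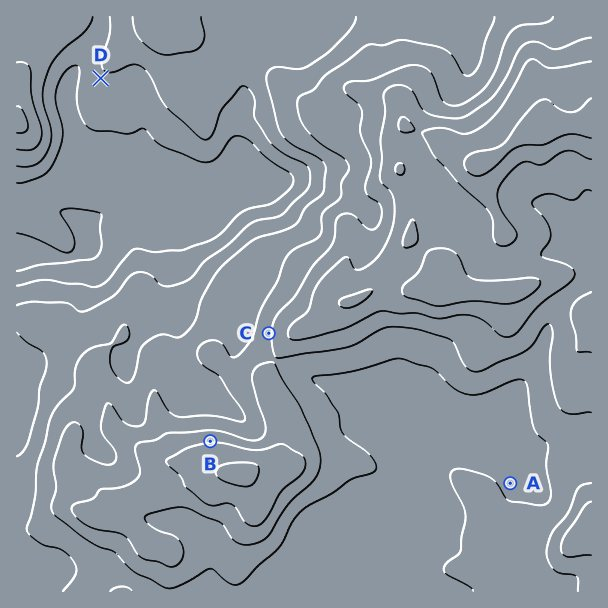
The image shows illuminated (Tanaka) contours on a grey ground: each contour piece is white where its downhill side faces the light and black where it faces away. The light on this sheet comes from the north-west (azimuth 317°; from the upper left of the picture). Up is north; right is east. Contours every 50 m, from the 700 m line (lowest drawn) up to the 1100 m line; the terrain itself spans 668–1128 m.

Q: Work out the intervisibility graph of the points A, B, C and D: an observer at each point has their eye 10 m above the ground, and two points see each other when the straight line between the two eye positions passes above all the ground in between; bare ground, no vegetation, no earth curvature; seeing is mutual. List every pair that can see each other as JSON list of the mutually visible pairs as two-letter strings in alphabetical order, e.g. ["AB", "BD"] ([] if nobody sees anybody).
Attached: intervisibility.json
["BC", "BD", "CD"]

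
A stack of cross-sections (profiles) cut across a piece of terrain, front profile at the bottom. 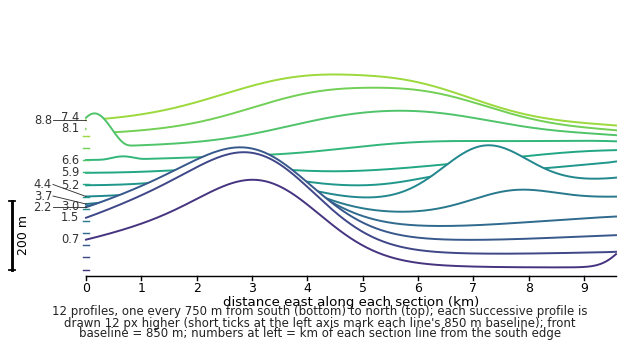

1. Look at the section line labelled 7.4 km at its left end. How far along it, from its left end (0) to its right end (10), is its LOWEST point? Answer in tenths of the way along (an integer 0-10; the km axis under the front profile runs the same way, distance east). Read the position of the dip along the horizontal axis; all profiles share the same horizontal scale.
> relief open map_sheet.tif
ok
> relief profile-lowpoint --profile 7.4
1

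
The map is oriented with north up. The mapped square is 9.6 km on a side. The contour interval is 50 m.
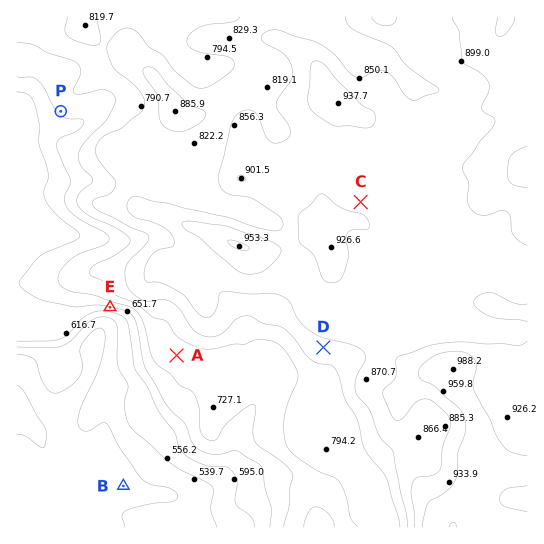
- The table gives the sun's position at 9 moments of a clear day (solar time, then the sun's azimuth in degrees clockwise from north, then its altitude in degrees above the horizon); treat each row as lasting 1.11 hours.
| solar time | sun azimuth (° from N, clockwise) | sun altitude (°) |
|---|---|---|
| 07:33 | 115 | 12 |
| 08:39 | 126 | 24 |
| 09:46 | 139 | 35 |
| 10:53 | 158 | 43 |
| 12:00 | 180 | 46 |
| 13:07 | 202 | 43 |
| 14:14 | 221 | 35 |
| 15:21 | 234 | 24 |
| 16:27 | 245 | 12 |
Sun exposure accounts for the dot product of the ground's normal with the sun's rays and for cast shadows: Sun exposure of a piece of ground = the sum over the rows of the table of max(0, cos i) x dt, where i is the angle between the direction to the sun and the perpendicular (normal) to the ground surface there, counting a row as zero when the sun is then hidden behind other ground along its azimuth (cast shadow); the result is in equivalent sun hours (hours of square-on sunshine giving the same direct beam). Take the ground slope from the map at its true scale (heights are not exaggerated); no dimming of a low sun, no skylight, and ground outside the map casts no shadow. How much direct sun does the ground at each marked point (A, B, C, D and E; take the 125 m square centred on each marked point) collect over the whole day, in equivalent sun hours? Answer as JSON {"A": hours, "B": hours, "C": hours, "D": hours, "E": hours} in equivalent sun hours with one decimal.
{"A": 5.4, "B": 4.9, "C": 4.5, "D": 5.6, "E": 7.0}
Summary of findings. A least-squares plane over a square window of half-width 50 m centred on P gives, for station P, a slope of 7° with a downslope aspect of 220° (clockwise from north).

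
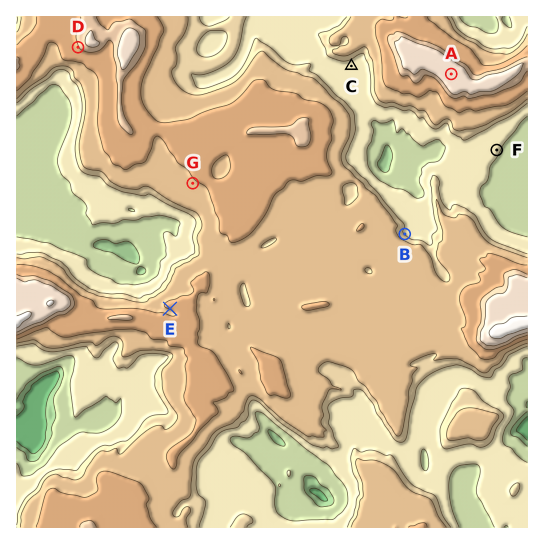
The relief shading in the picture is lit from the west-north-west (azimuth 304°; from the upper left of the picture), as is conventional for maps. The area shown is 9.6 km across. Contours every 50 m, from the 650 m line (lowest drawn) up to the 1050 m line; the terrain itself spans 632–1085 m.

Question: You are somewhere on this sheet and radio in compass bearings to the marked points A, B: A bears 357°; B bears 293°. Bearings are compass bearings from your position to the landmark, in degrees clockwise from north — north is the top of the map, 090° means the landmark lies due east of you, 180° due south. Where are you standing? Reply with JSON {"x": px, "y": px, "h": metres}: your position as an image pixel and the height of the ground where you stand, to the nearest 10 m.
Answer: {"x": 461, "y": 258, "h": 860}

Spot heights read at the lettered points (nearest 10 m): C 780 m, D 940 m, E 900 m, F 770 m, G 870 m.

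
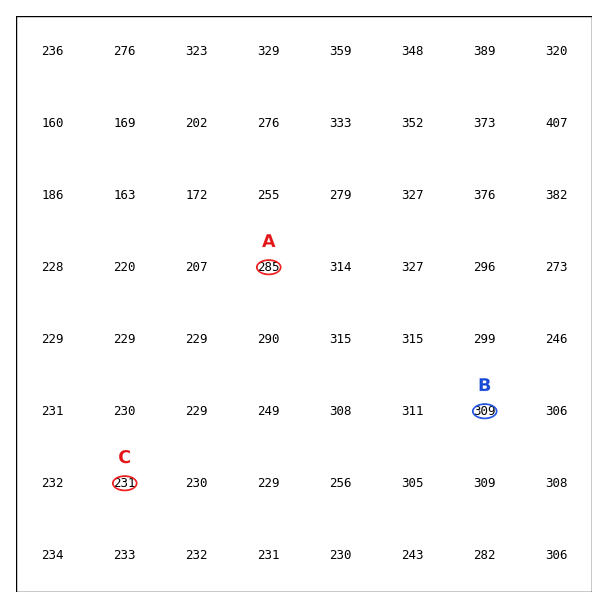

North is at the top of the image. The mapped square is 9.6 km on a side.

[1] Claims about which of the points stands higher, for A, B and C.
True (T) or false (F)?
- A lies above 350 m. F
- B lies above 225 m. T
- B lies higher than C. T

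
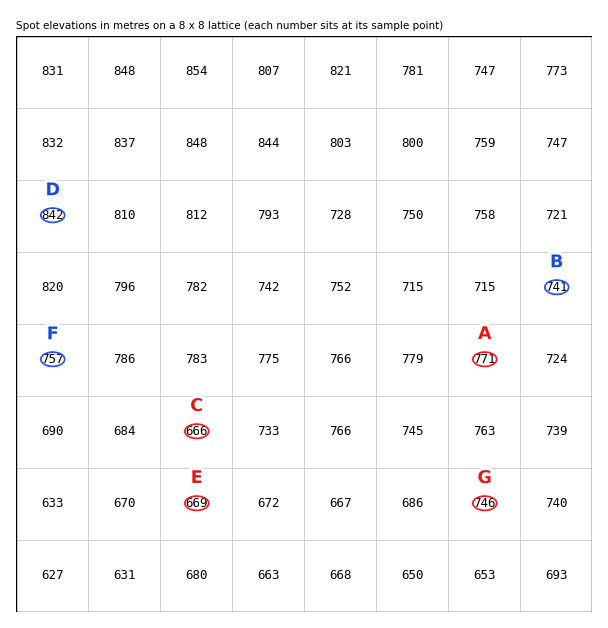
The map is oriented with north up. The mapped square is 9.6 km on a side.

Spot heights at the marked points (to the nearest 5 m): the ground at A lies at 770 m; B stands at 740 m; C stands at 665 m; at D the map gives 840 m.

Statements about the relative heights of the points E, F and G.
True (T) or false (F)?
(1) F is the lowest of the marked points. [F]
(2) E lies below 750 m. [T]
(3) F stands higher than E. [T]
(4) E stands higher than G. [F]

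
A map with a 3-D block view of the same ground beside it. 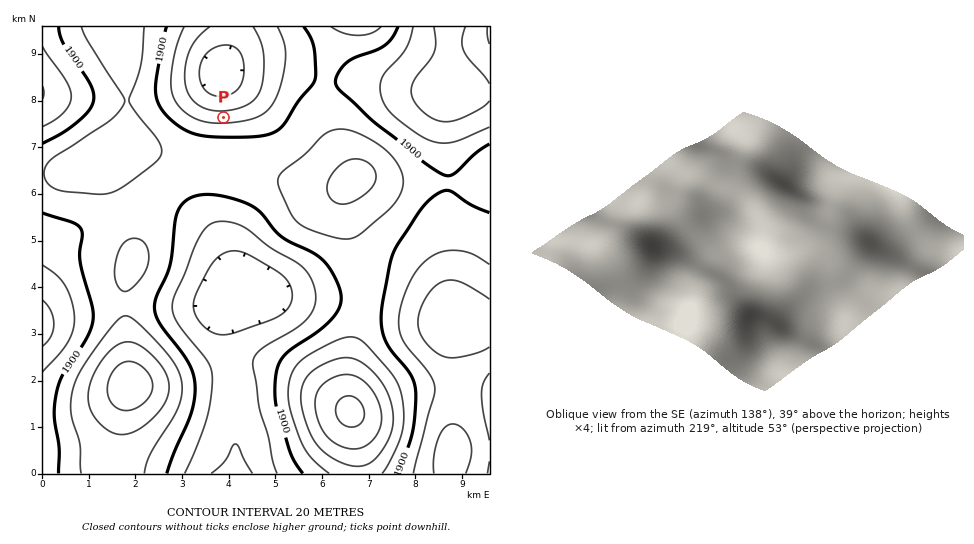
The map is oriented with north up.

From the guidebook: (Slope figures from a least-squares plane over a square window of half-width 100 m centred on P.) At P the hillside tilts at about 4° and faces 357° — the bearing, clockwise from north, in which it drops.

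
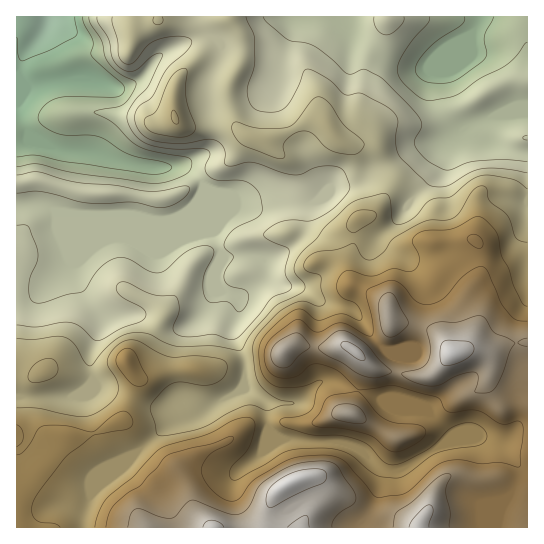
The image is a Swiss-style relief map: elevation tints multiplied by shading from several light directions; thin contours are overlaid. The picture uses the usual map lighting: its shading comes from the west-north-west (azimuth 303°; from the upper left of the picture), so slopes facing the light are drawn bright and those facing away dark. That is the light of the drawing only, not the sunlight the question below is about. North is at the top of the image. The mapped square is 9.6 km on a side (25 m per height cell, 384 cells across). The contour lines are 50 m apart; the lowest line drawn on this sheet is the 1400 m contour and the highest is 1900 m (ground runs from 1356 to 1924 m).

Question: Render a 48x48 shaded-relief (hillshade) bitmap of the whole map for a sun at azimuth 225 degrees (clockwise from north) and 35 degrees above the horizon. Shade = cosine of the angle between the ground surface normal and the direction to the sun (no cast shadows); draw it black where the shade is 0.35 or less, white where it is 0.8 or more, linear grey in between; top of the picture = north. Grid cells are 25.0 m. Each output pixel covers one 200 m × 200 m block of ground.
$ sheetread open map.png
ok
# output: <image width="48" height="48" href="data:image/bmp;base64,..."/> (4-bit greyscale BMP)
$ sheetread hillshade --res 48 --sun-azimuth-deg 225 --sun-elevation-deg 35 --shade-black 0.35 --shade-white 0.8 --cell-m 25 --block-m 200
<image width="48" height="48" href="data:image/bmp;base64,Qk32BAAAAAAAAHYAAAAoAAAAMAAAADAAAAABAAQAAAAAAIAEAAATCwAAEwsAABAAAAAAAAAAAAAAABEREQAiIiIAMzMzAERERABVVVUAZmZmAHd3dwCIiIgAmZmZAKqqqgC7u7sAzMzMAN3d3QDu7u4A////AGZmVomZl1VohzI2eHd2Z3iIiYdmVWd4iGZmZ4mYhlZ4dSJHiId3d3h3d3d1RWd4iHd3d3iHZVZ3ZCNYmYiHd3ZVVVZkRXiIiHd3d3h2Znd3ZDRoiIiIh1QzRWZlV4iId3d3d3d3Z3eHVFVnZWZ3ZTETVmdmZ3d3Z3d3d3iHd3iHZmZ2VEQzMQAliId2VUVVZ3d3eIiIiHdmZ3d3ZlMQAAFZu5h1QzRVeYeIiIiIiHVERXh2Z2VDM0et25iHZVZ3iXeId3eIh2VDNFZlV4maqr3duHZnd3iZmWZmVFaIdlVVVVVUV5qqvN24VEVXiZq7qUVDI0V3ZVZ3dmVERnZoq7hSNWZ5qrzKiFVERWZnZmd3d3ZURnd5mFMjZ4iauruoeHd3d3eJmId4mYh2i7u6hkVomavLqZmHeJmYh3isuXeJqph4ztypiJq7q8y6mImHd4iHdmjNt2aJmHZp39uIrN3KiIiJmZmHd3d2VWi7dEVWVFRZ7sl5zdyUNWaKqZh2d2ZlVEeHQiIiIjJJ3Jd4q7gwWHirl3dmeEREQ0VkIRIiIyJJqHZVaGEEqYq5ZVVWZzNEQ0VkIkRERURndmUyNSAayYmXVVVVVURVVVZ3Z3dlZmZ3dmUhMxKNt2ZlVmVUQ2ZmZmeJmYdlZnZ4h1MRRmjMlTRWZ2ZUM2d3ZniamGVWZnd4h1M1irvKdDVnd3ZURHd3d4iYdUVmZniIh3iaq7l2QzV3h3ZURHd3d4iGVEZ3ZniIiJzcqYUzQ0aId3ZURHd3d4d2VVZ3Z3iHeKu6iGQ1VWiId3ZURXdnd3d2Vnd3ZmiIibqXZmVWd4mYiIdURndnd3d3d3d3ZniZq7qGZ3d3eJmYeIdDRXZnd3d3d3d3d3iIiZh3eIh3dmZUVmQzRGZnd3d3eIiHd3d3d2VWd4iHVEVDRVQzRHd3iImIiZmId3d3d2ZmZndlRGZlV3UzRIiJmqmZmZiHd3eImIh3d3ZURXhlZ3VEVpmZmHdlVERWZ4iZmZmIiIdmZndUV3ZVZWd1QyIRERNFaKqqmqqYiZmId2VEVlQzMzMQASIiNFZ4mrqqrMqYmrqYhkQ0VUIREjISNFVnirzMu6qqzKh4q7qYdTM0ZlMjNFVWeIiazv/ty7u7uXd5q6iIZERWZmZmeHeZmZqs7/7cqruph2eJqXZ2VFZnd3eIiHmqqqq878u5Z4mGVVeJl1Z2VWZmeId3domZmZmay4mVNXhkRVeIdVZlVURWeIh3doiHZlVWiHmERohlVmeIZUVUQyJGeIiIiId2VENGh4l0VohlZniIZEVUQhJFVniIiIh3ZmaLypmFV4h2Z3iHUzVUQiNFVmZniIiIiIrf65l2Z4h2ZniGQ0VlQzRmd2Zmd4d4iaz/2Ih2Znd2Vnh1RFZmZVZ3d3d3d3ZneJzup3mIdnd2VndkRVd3d2d3d4iZiGZnd53tp4mph3iGVlVVVWeIh3d4iImZiGZned/smJqZiImFRERWZmeamHd4iIiJiGZnjP/bmJmHeJpzM0VmZniaqHd3h3eIiA=="/>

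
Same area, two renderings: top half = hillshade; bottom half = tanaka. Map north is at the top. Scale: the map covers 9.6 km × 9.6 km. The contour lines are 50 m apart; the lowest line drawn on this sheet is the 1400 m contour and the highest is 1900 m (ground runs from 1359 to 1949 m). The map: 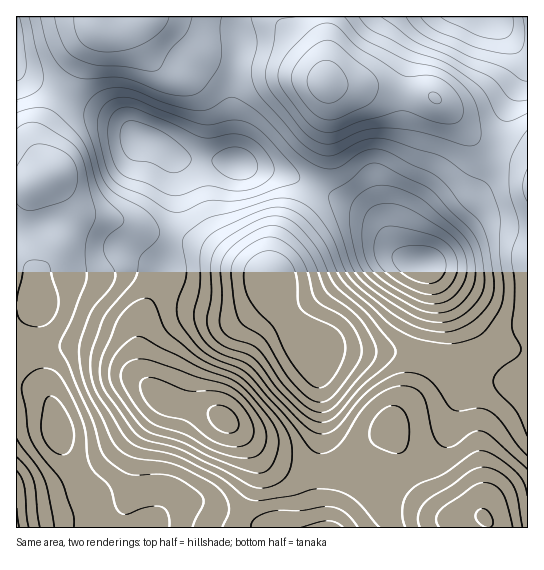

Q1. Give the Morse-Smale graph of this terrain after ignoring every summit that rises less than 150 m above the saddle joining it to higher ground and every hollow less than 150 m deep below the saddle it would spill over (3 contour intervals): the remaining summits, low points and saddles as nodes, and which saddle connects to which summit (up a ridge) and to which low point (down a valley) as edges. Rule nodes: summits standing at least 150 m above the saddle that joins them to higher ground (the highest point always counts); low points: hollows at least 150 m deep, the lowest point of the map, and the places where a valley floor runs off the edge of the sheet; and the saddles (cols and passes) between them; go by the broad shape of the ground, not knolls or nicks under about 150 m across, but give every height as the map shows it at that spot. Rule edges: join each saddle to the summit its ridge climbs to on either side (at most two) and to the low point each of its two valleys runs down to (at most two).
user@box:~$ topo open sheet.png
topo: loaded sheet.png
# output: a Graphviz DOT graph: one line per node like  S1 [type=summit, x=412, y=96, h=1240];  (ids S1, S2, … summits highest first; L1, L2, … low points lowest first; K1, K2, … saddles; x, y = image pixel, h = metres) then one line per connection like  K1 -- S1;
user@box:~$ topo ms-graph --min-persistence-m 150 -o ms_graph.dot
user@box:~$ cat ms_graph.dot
graph terrain {
  S1 [type=summit, x=270, y=279, h=1949];
  S2 [type=summit, x=325, y=83, h=1925];
  S3 [type=summit, x=58, y=430, h=1885];
  L1 [type=low, x=423, y=265, h=1359];
  L2 [type=low, x=223, y=419, h=1382];
  L3 [type=low, x=485, y=518, h=1446];
  L4 [type=low, x=489, y=17, h=1451];
  L5 [type=low, x=17, y=527, h=1586];
  K1 [type=saddle, x=81, y=482, h=1821];
  K2 [type=saddle, x=495, y=151, h=1733];
  K3 [type=saddle, x=421, y=357, h=1733];
  K4 [type=saddle, x=63, y=97, h=1676];
  K5 [type=saddle, x=171, y=237, h=1641];
  K6 [type=saddle, x=318, y=473, h=1637];
  K7 [type=saddle, x=411, y=473, h=1613];
  K1 -- S3;
  K1 -- L2;
  K1 -- L5;
  K2 -- S2;
  K2 -- L1;
  K2 -- L4;
  K3 -- S1;
  K3 -- S2;
  K3 -- L1;
  K3 -- L3;
  K4 -- S1;
  K4 -- S3;
  K4 -- L1;
  K5 -- S1;
  K5 -- S3;
  K5 -- L1;
  K5 -- L2;
  K6 -- S1;
  K6 -- S3;
  K6 -- L2;
  K6 -- L3;
  K7 -- S2;
  K7 -- S3;
  K7 -- L3;
}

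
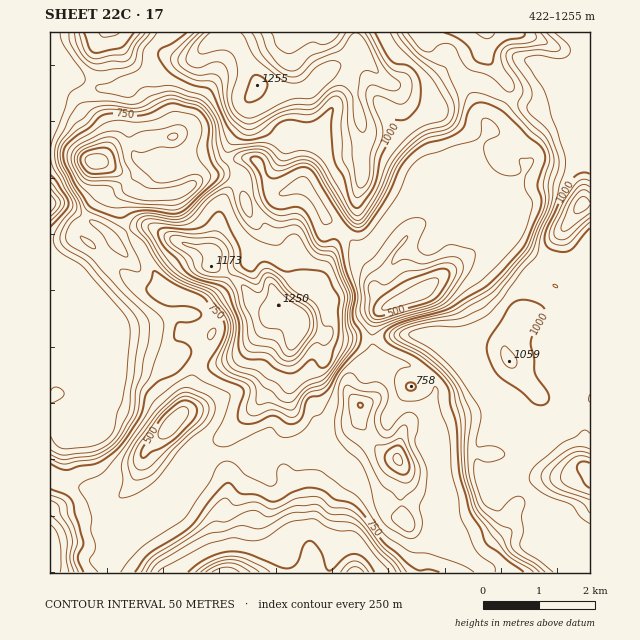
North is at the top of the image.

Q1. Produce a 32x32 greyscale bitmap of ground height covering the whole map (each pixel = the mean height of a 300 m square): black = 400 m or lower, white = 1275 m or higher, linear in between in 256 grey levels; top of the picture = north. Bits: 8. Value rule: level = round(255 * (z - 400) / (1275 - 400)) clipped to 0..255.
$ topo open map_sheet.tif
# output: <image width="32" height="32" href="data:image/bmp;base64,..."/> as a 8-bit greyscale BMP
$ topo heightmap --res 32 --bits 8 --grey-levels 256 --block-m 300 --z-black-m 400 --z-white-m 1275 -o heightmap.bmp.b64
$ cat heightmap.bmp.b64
<image width="32" height="32" href="data:image/bmp;base64,Qk02CAAAAAAAADYEAAAoAAAAIAAAACAAAAABAAgAAAAAAAAEAAATCwAAEwsAAAABAAAAAAAAAAAAAAEBAQACAgIAAwMDAAQEBAAFBQUABgYGAAcHBwAICAgACQkJAAoKCgALCwsADAwMAA0NDQAODg4ADw8PABAQEAAREREAEhISABMTEwAUFBQAFRUVABYWFgAXFxcAGBgYABkZGQAaGhoAGxsbABwcHAAdHR0AHh4eAB8fHwAgICAAISEhACIiIgAjIyMAJCQkACUlJQAmJiYAJycnACgoKAApKSkAKioqACsrKwAsLCwALS0tAC4uLgAvLy8AMDAwADExMQAyMjIAMzMzADQ0NAA1NTUANjY2ADc3NwA4ODgAOTk5ADo6OgA7OzsAPDw8AD09PQA+Pj4APz8/AEBAQABBQUEAQkJCAENDQwBEREQARUVFAEZGRgBHR0cASEhIAElJSQBKSkoAS0tLAExMTABNTU0ATk5OAE9PTwBQUFAAUVFRAFJSUgBTU1MAVFRUAFVVVQBWVlYAV1dXAFhYWABZWVkAWlpaAFtbWwBcXFwAXV1dAF5eXgBfX18AYGBgAGFhYQBiYmIAY2NjAGRkZABlZWUAZmZmAGdnZwBoaGgAaWlpAGpqagBra2sAbGxsAG1tbQBubm4Ab29vAHBwcABxcXEAcnJyAHNzcwB0dHQAdXV1AHZ2dgB3d3cAeHh4AHl5eQB6enoAe3t7AHx8fAB9fX0Afn5+AH9/fwCAgIAAgYGBAIKCggCDg4MAhISEAIWFhQCGhoYAh4eHAIiIiACJiYkAioqKAIuLiwCMjIwAjY2NAI6OjgCPj48AkJCQAJGRkQCSkpIAk5OTAJSUlACVlZUAlpaWAJeXlwCYmJgAmZmZAJqamgCbm5sAnJycAJ2dnQCenp4An5+fAKCgoAChoaEAoqKiAKOjowCkpKQApaWlAKampgCnp6cAqKioAKmpqQCqqqoAq6urAKysrACtra0Arq6uAK+vrwCwsLAAsbGxALKysgCzs7MAtLS0ALW1tQC2trYAt7e3ALi4uAC5ubkAurq6ALu7uwC8vLwAvb29AL6+vgC/v78AwMDAAMHBwQDCwsIAw8PDAMTExADFxcUAxsbGAMfHxwDIyMgAycnJAMrKygDLy8sAzMzMAM3NzQDOzs4Az8/PANDQ0ADR0dEA0tLSANPT0wDU1NQA1dXVANbW1gDX19cA2NjYANnZ2QDa2toA29vbANzc3ADd3d0A3t7eAN/f3wDg4OAA4eHhAOLi4gDj4+MA5OTkAOXl5QDm5uYA5+fnAOjo6ADp6ekA6urqAOvr6wDs7OwA7e3tAO7u7gDv7+8A8PDwAPHx8QDy8vIA8/PzAPT09AD19fUA9vb2APf39wD4+PgA+fn5APr6+gD7+/sA/Pz8AP39/QD+/v4A////AKJ3WVZYbZSircjbz7uur7Suu72jgmRgW1hXWmyHoqiooXhaVFZZaoWapKqppqeqsKqppoNfVFZWVlxukqaqq6ibdVhUVVVXXnaNk5aVoKaoop+OXkU/UVVXZ4WWpqqrp4doV1NSVFVWXXZ9g4KEkpWGf2hJOT5PVVyDnJumqKeccl9WUElOVFZXY3FrZ2JwdWpfVEQ7QE5VZJymoaOfkoJdW1dTRDxMVVZYYltXWFtdWVVNOiswTFV0pKemn4lzZnR0bFxBJTVQVVZYVlNXV1ZWUUUqEytOV32hoqWjlHtpnaCdh1YkGzdSVlhVUVZWVVNGOCwhPlBXf6CipqekmpKlp6ejfUUTEDRQXGBaWl1WUDctPj9DT1h9oaeoqKemoqOlpKOUZDYQGT9ZbnZzeFxTNSRAT0tRXoKgqKqrq6ikoKKipZpwVzw2S1dqh5SVb104LzxVXlhjkKaqrLGuqKOjpaann39pXlZeboGYpqmfgUlJS1hgXHmiqa61sqqnpKampqihhXJwYGiOqK6+xLCrblBRV157nqeqt72xqaempKOmp6OKdmphW4W7ztrpxbmUYltxjqKnp6u5u6+pqKajpKeoo4x5Z2FadcDj6vHdvZRcTnKRnaChprG8s6qopaanqKeZgm9oZ2WOzur18NS1kEUaIDZQbISVpbW2rKinqKiom4FsYF1ng63Z4OzKt7STRSETCxE0W3KQqKqlpKepqJ6Ec21mhazFysXIyLOzrHhEMiwfFR1CVmuWpqOmqaachnh+cIauzd/Ora2pqaSYZU1BOjs9Mz5OVnCbpqqpmX13g312p83V18SqoqCkiG5eVU09QlBMTExQV3+zwKyhfYB+c4+kpau2sZuRj5FtWWVyVkpCTlVUUExQZ67ZxseTbV1bYV1bgKeoh4Fqa1xcjKFrVFBRVFZVUFFZjM/ov35VTTs1NzZJf5eFcFlYV3Spvo9cVVRUVVVVVFuBs9udVSkpNERPTkdafolqaV5ilbXSqWxWVFNTVVdXW32itII7DhQ7TFFUVmeHeG2NjI+owdO0i19XVVVWXFlYcp6njFo7MENDQkNTb5ymoaWlp63D1cGmiGphWVdZWmSCo6efgWdUU1NPSVJxsNPLsqusrsbbw66nm41pWFlkgJemqKWThXqAfWlga5LN8vDf0M21xti6uLKpn3ZgZ3qTn6eop5+doKOdlZOisNn1+PPu7tfU1MbKuqiUe3d4eZKip6iopZmXnaSotcnL2vH149fq7+Pa1sS0nIZ6dXCBnaanqKeZd3h/nq/G4ePk7uDHwdDf5ePIqpl/fnFjbpCenqCno4VgWmSMp7HR7vHq0ru3vLzV3LKbeG1vZFpfbXaKoKc="/>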